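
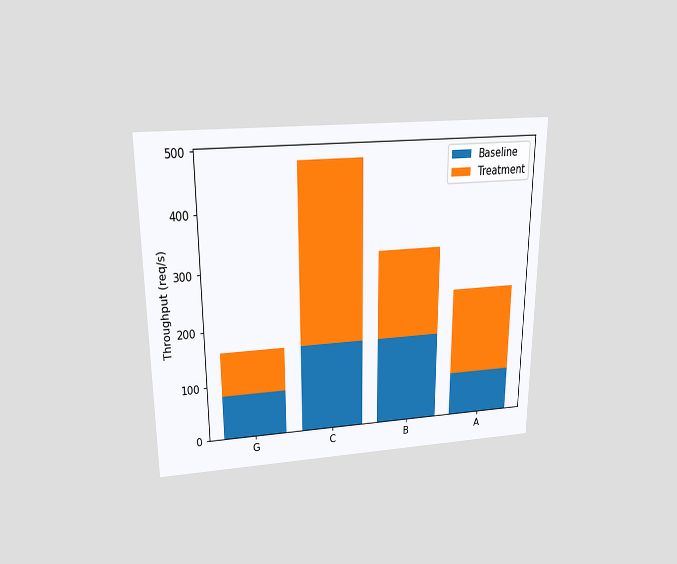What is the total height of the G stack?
The chart is viewed slightly from above. The G stack's top reaches 160req/s on the y-axis.

160req/s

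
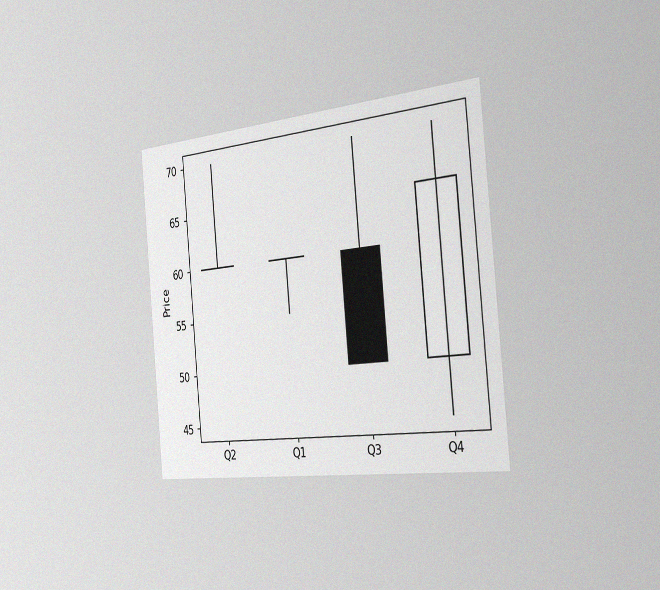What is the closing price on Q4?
The chart is tilted about 5° counter-clockwise and viewed slightly from the right, with some photo noise. The Q4 candle closes at 65.

65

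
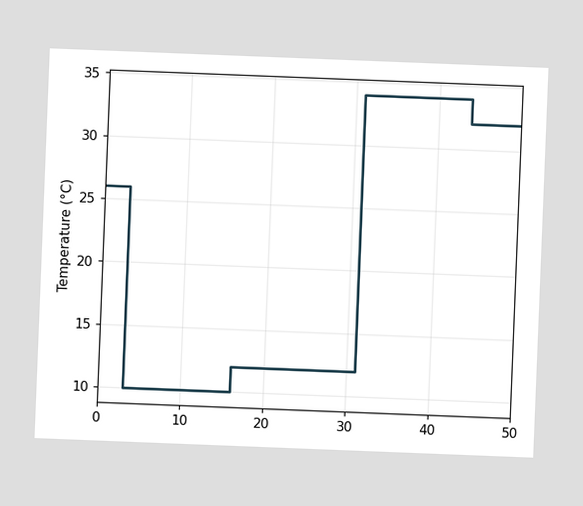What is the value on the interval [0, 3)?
The chart is tilted about 2° clockwise. On [0, 3) the step sits at 26°C.

26°C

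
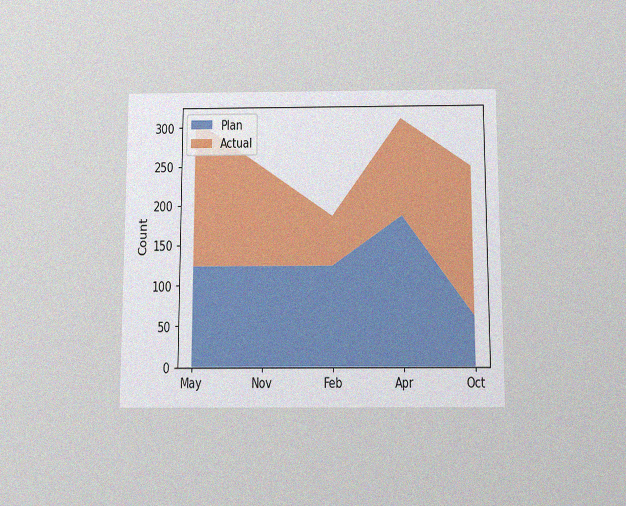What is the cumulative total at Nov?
The chart is viewed slightly from below, with some photo noise. The stacked total at Nov reaches 248.

248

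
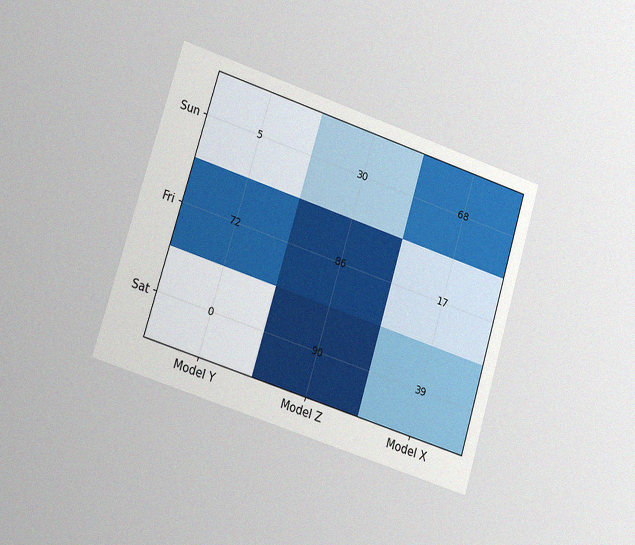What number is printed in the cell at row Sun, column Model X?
68

The chart is tilted about 17° clockwise and viewed slightly from the left, with some photo noise. The (Sun, Model X) cell reads 68.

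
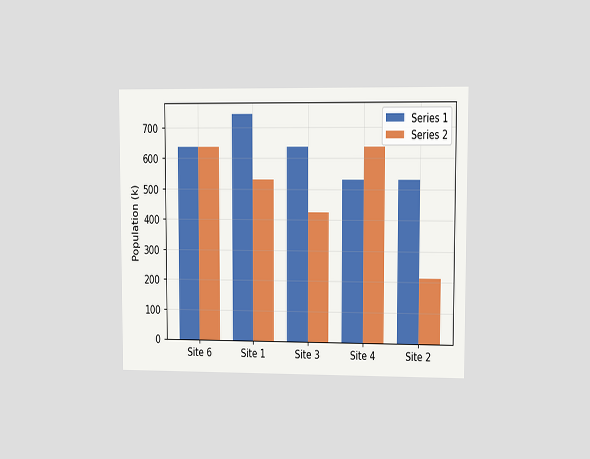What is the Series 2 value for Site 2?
The chart is viewed at a slight angle. The Series 2 bar at Site 2 reaches 212k on the y-axis.

212k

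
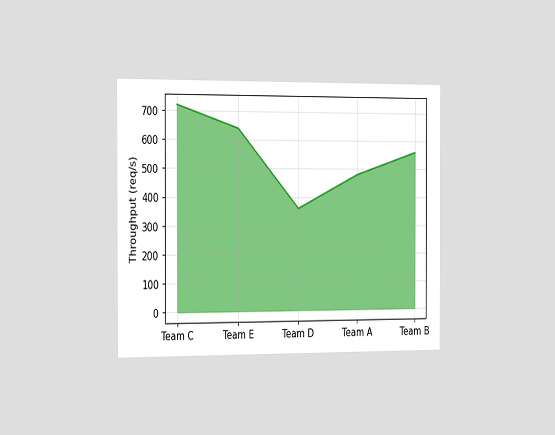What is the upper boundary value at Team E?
640req/s

The chart is viewed slightly from the left. At Team E the upper boundary is at 640req/s.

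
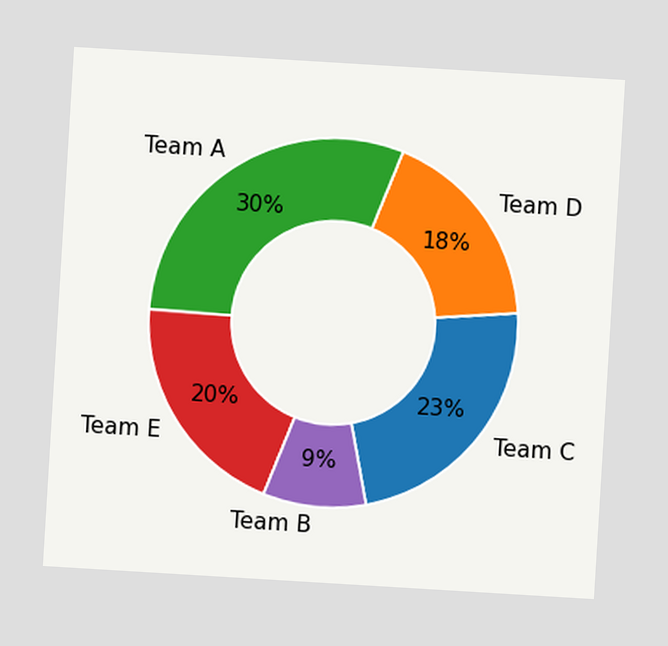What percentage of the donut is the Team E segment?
The chart is tilted about 3° clockwise. The Team E segment takes up 20% of the ring.

20%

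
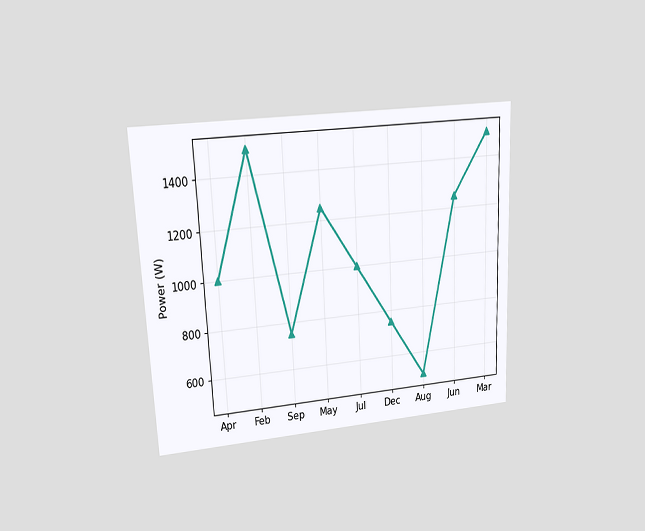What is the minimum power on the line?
500W

The chart is tilted about 3° counter-clockwise and viewed at a slight angle. The lowest point is at Aug, and reading across to the y-axis gives 500W.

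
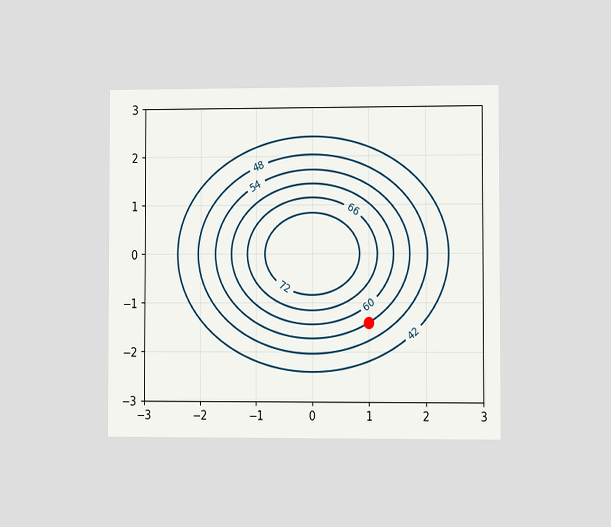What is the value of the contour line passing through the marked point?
54

The chart is viewed at a slight angle. The marked point sits on the contour labelled 54.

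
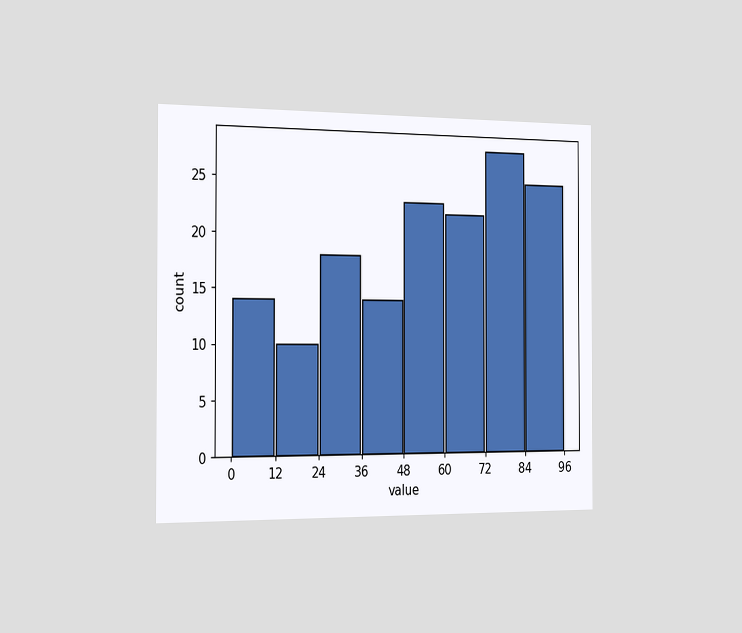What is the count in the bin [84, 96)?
The chart is viewed slightly from the left. The [84, 96) bin has height 25.

25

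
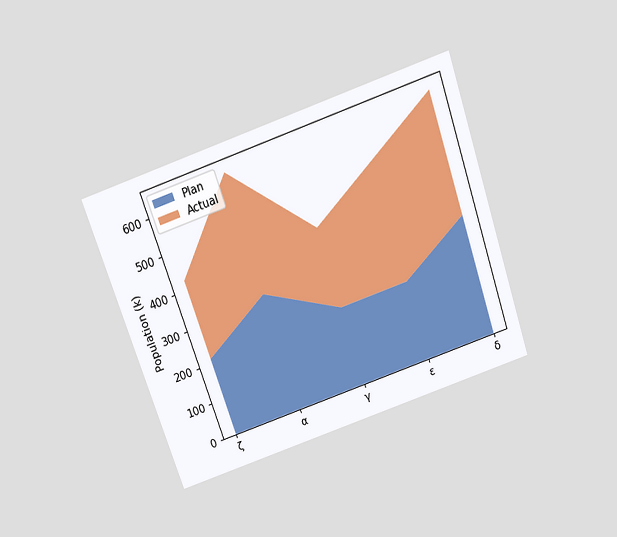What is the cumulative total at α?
636k

The chart is tilted about 19° counter-clockwise and viewed slightly from above. The stacked total at α reaches 636k.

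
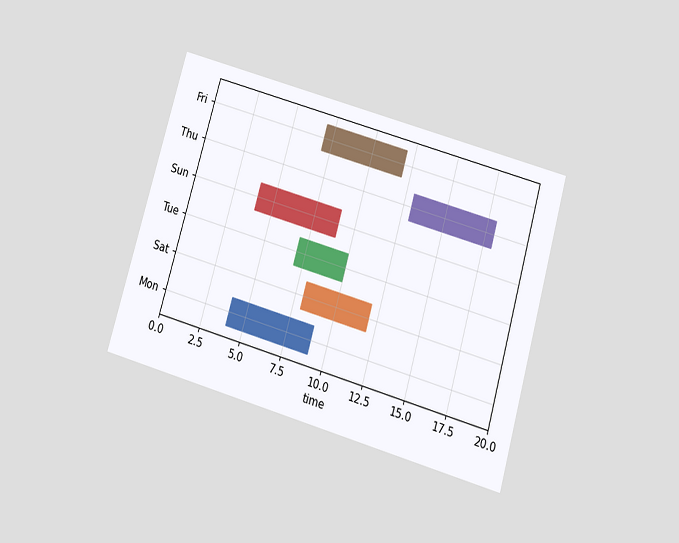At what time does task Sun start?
4

The chart is tilted about 16° clockwise and viewed slightly from below. The Sun bar begins at t=4.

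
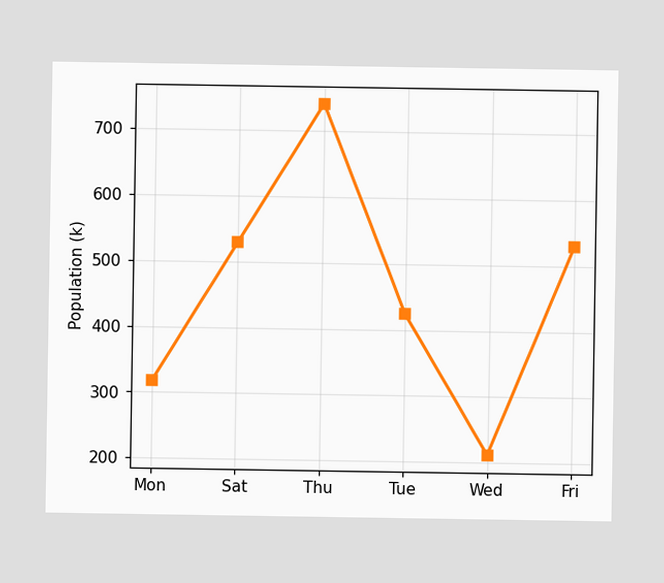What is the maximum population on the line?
742k

The highest point is at Thu, and reading across to the y-axis gives 742k.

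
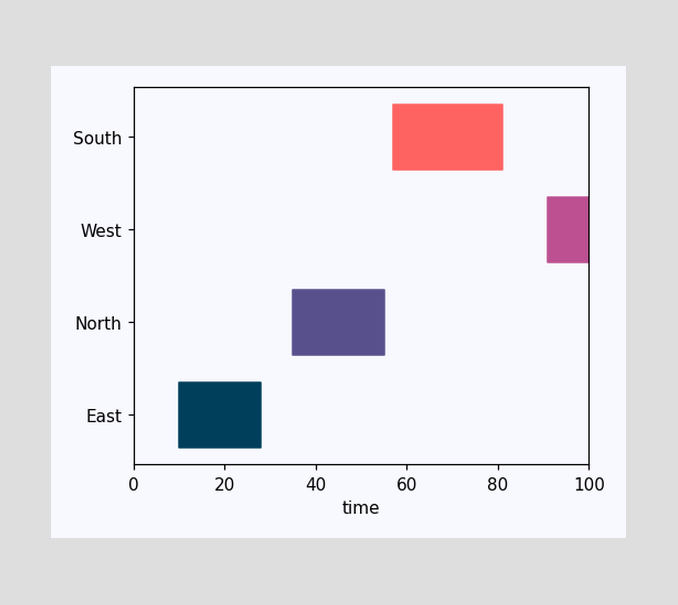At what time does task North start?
The North bar begins at t=35.

35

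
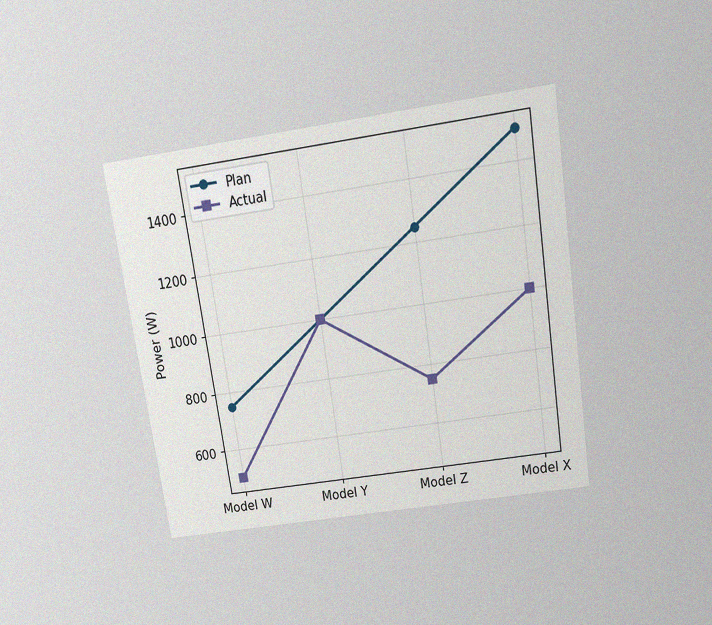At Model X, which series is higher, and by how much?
The chart is tilted about 9° counter-clockwise and viewed slightly from above, with some photo noise. At Model X, Plan sits above the other line by 500W.

Plan, by 500W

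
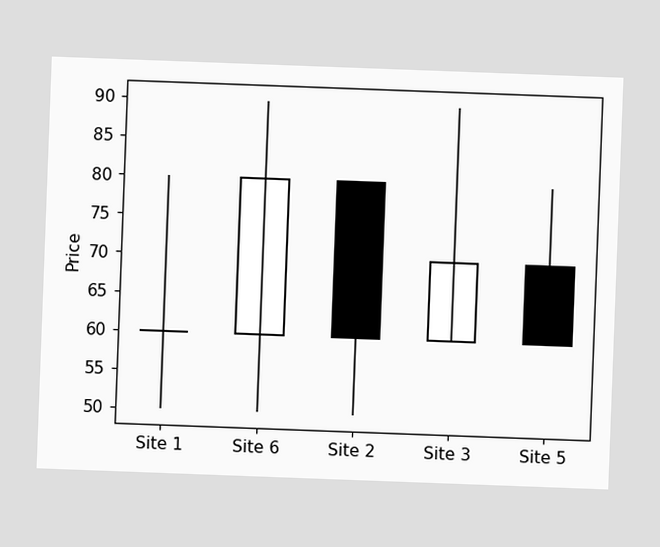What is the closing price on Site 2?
The chart is tilted about 2° clockwise. The Site 2 candle closes at 60.

60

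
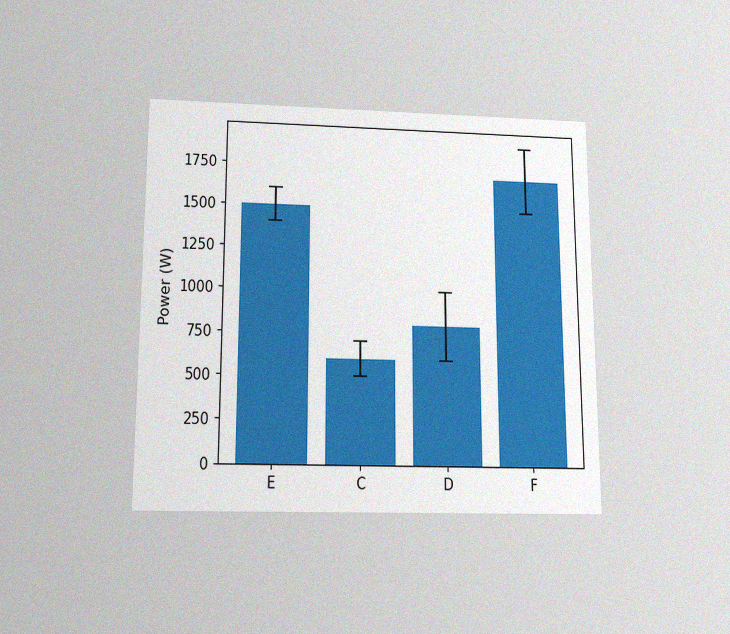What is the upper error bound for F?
The chart is viewed slightly from below, with some photo noise. The F bar's upper whisker reaches 1900W.

1900W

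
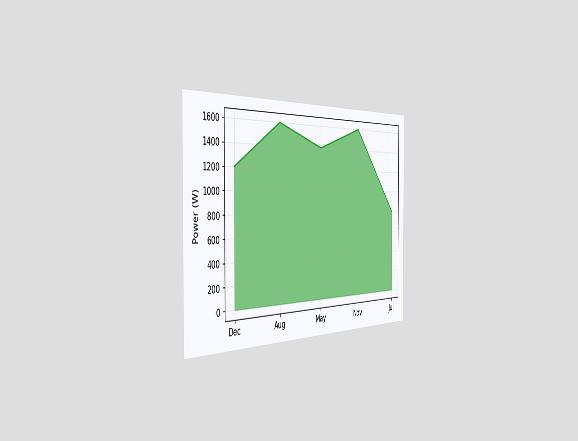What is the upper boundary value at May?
1400W

The chart is viewed slightly from the left. At May the upper boundary is at 1400W.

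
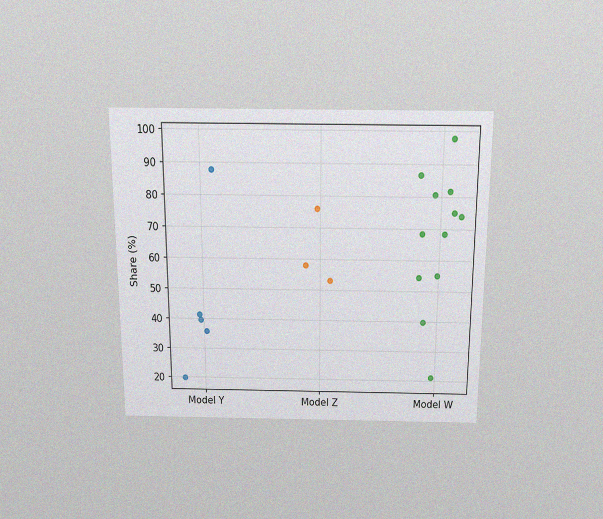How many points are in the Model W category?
The chart is viewed slightly from above, with some photo noise. Counting the markers in the Model W column gives 12.

12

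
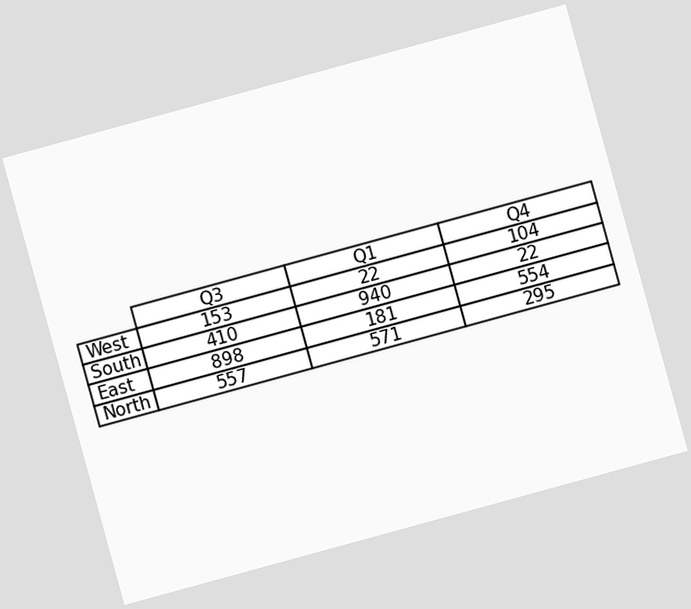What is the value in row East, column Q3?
The chart is tilted about 15° counter-clockwise. The (East, Q3) cell reads 898.

898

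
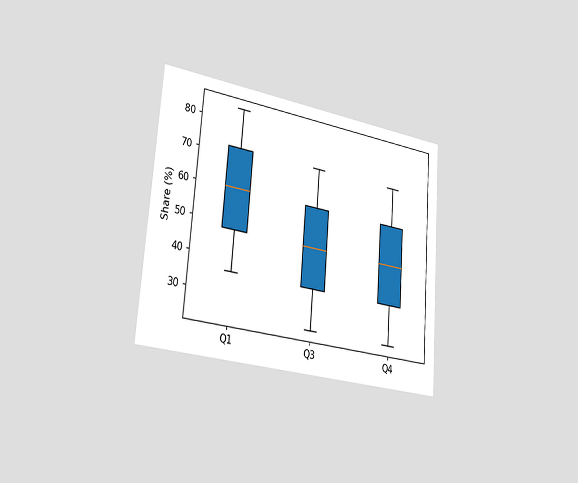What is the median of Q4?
48%

The chart is tilted about 4° clockwise and viewed slightly from the left. The median line in the Q4 box sits at 48%.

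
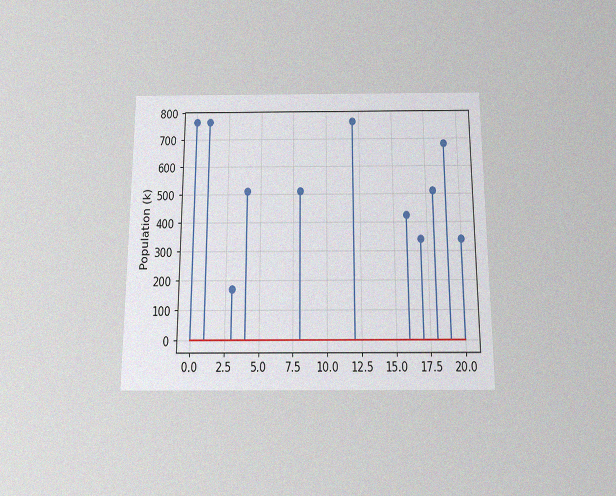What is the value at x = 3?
170k

The chart is viewed slightly from below, with some photo noise. The stem at x=3 reaches 170k.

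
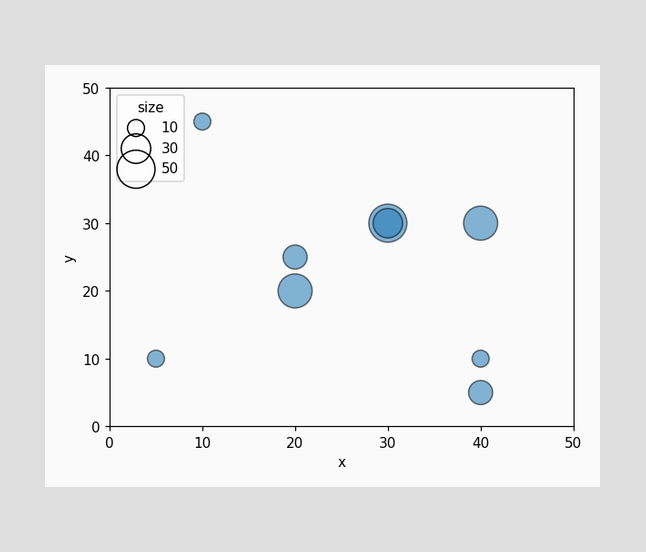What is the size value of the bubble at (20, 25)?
Matching the bubble at (20, 25) against the size legend gives 20.

20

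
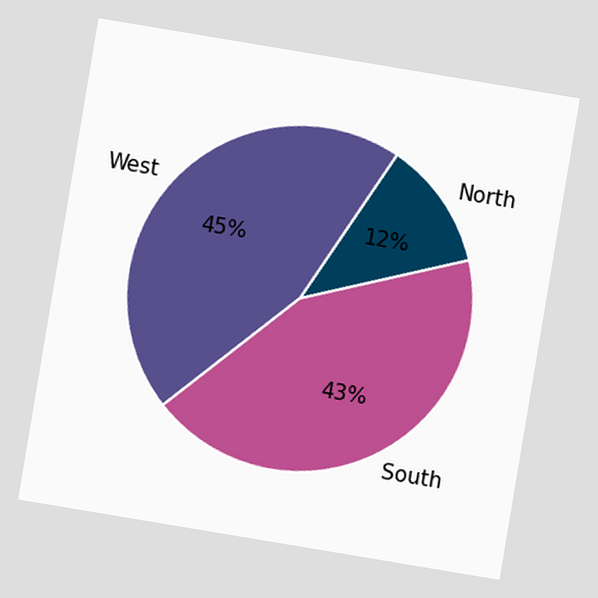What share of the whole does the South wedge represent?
43%

The chart is tilted about 9° clockwise. The South slice takes up 43% of the pie.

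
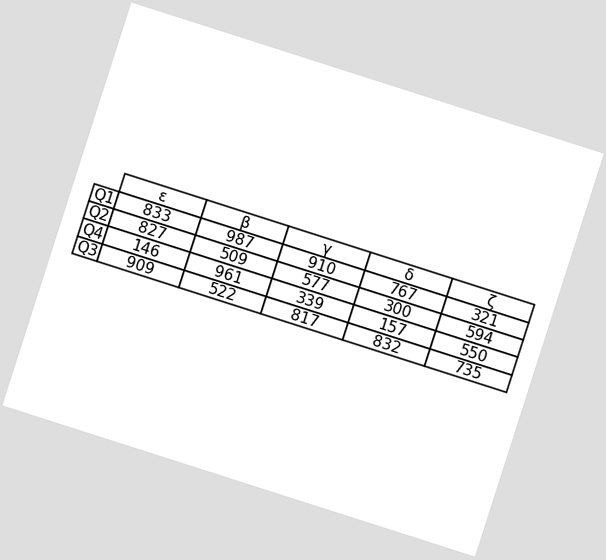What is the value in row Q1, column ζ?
The chart is tilted about 18° clockwise. The (Q1, ζ) cell reads 321.

321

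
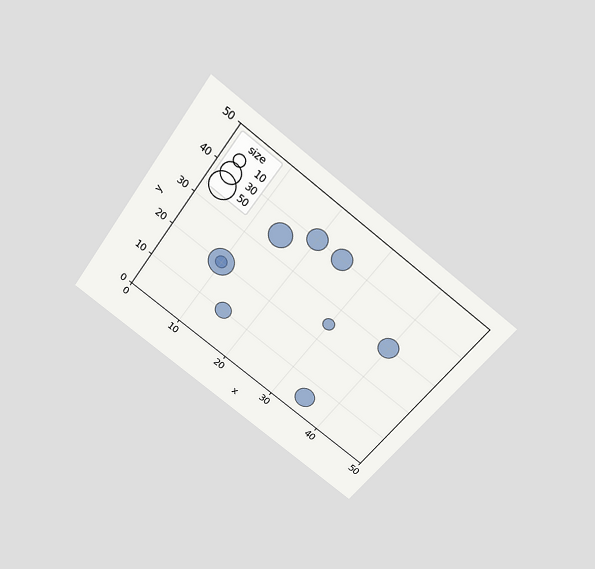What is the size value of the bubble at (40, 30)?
30

The chart is tilted about 37° clockwise and viewed slightly from above. Matching the bubble at (40, 30) against the size legend gives 30.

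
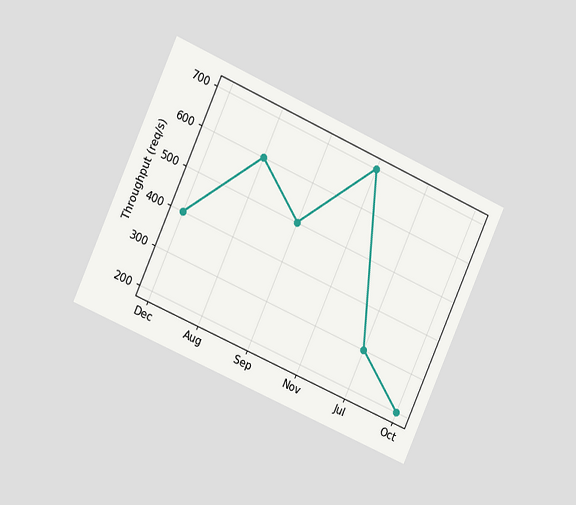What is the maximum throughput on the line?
The chart is tilted about 24° clockwise and viewed slightly from the left. The highest point is at Nov, and reading across to the y-axis gives 700req/s.

700req/s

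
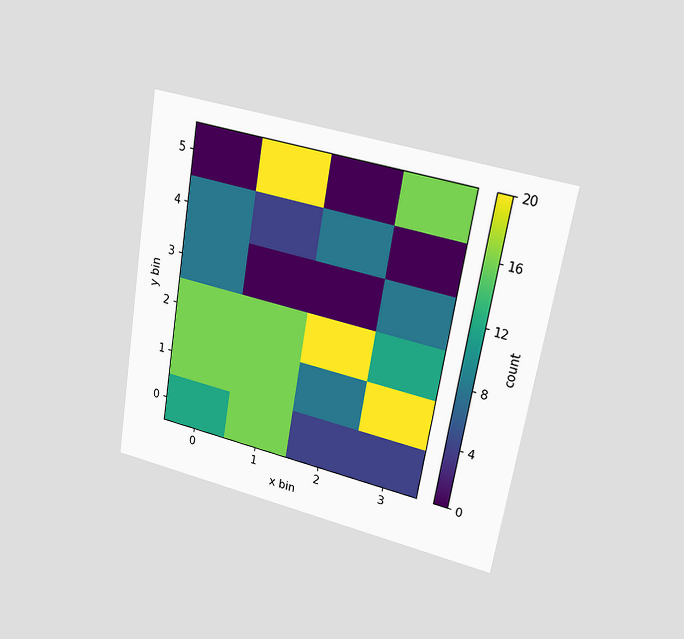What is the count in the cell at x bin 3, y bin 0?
The chart is tilted about 10° clockwise and viewed at a slight angle. Matching the cell (3, 0) against the colorbar gives 4.

4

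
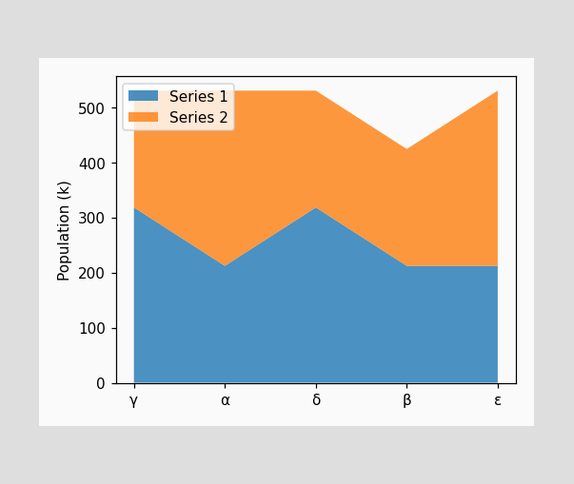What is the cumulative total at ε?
530k

The stacked total at ε reaches 530k.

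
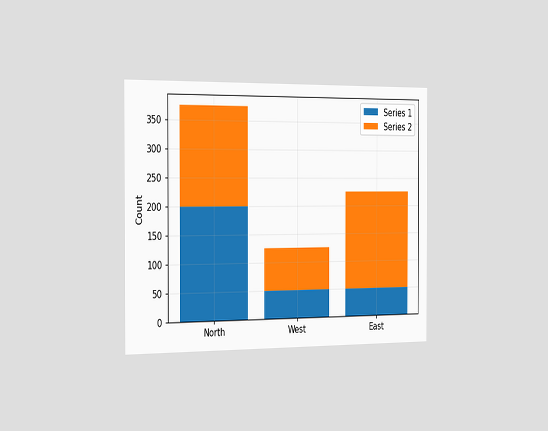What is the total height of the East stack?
225

The chart is viewed slightly from the left. The East stack's top reaches 225 on the y-axis.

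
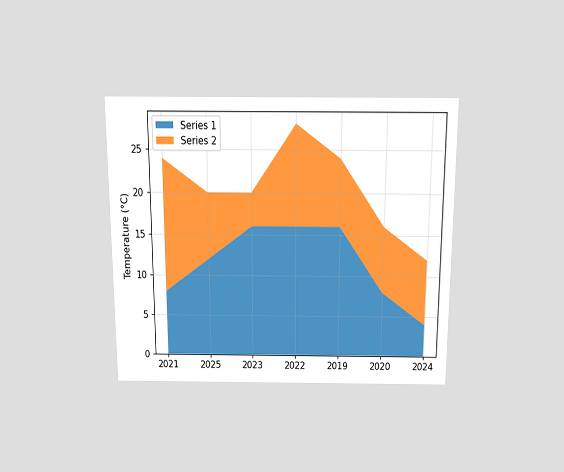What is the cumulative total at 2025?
20°C

The chart is viewed slightly from above. The stacked total at 2025 reaches 20°C.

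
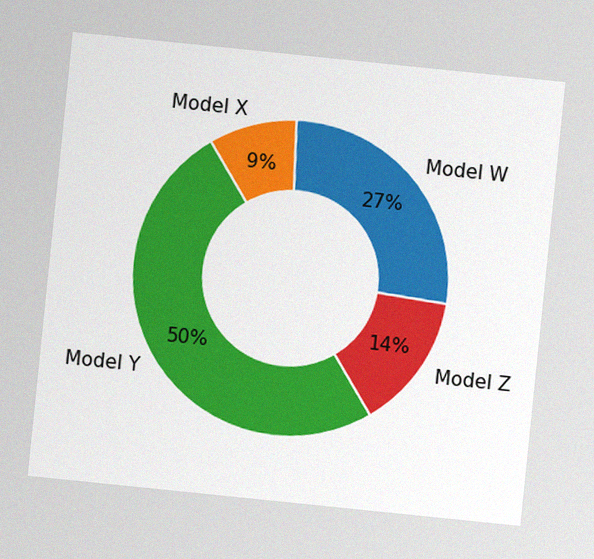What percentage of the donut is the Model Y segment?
The chart is tilted about 6° clockwise, with some photo noise. The Model Y segment takes up 50% of the ring.

50%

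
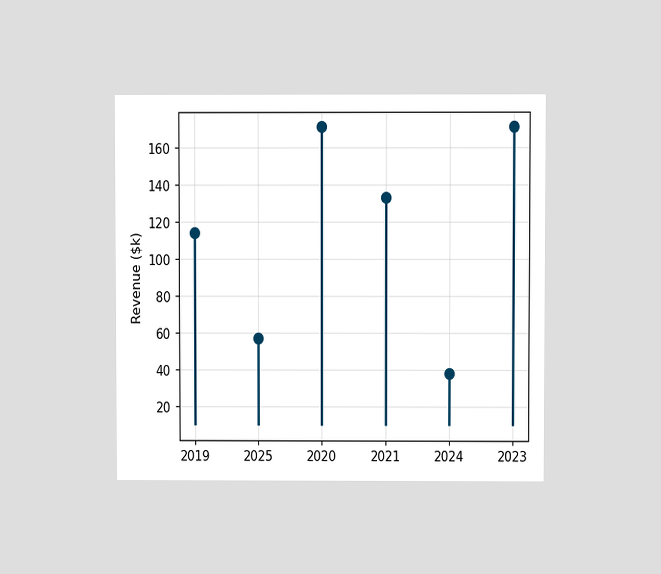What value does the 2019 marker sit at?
$114k

The chart is viewed at a slight angle. The 2019 marker sits at $114k.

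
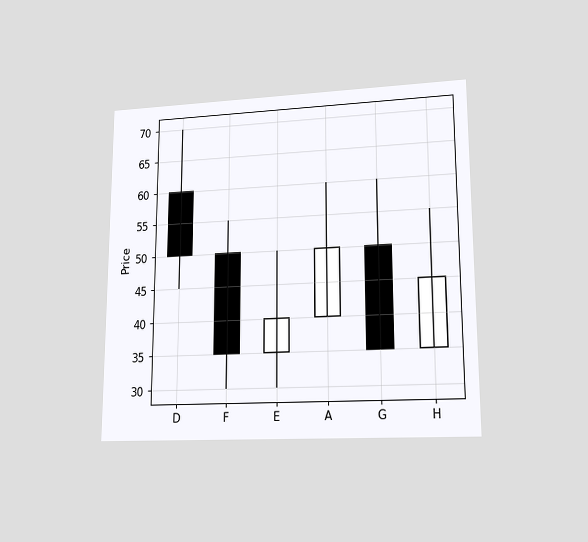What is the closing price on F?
The chart is viewed at a slight angle. The F candle closes at 35.

35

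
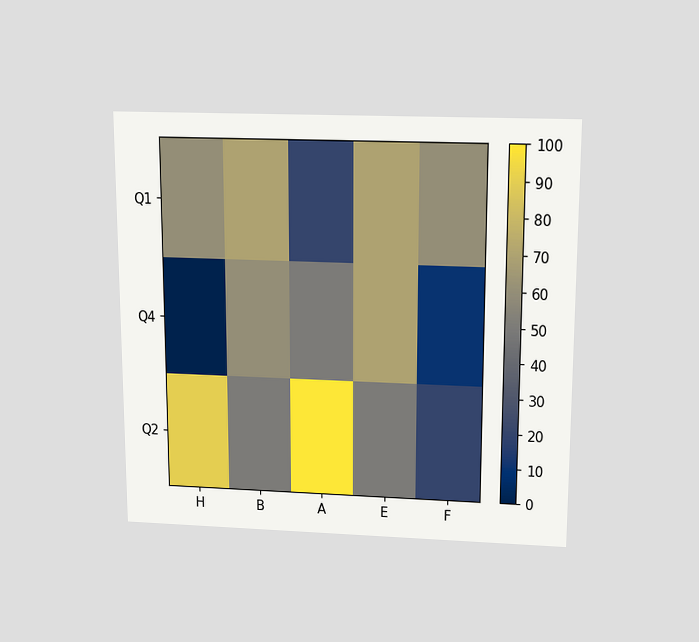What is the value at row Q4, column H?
0

The chart is viewed slightly from above. Matching cell (Q4, H) against the colorbar gives 0.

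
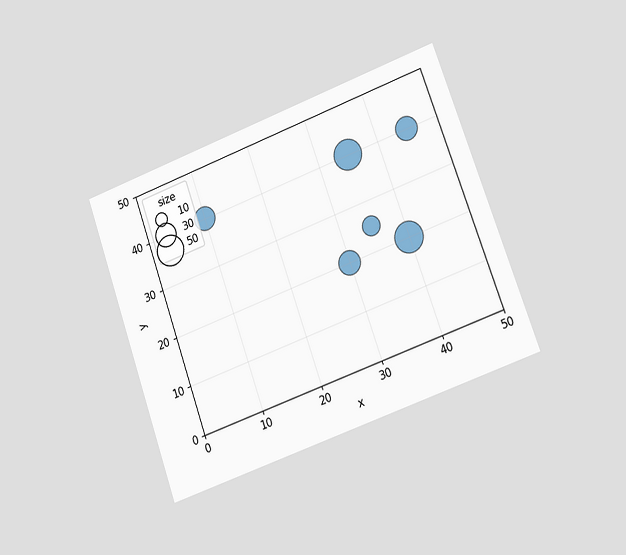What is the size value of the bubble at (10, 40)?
30

The chart is tilted about 20° counter-clockwise and viewed slightly from the right. Matching the bubble at (10, 40) against the size legend gives 30.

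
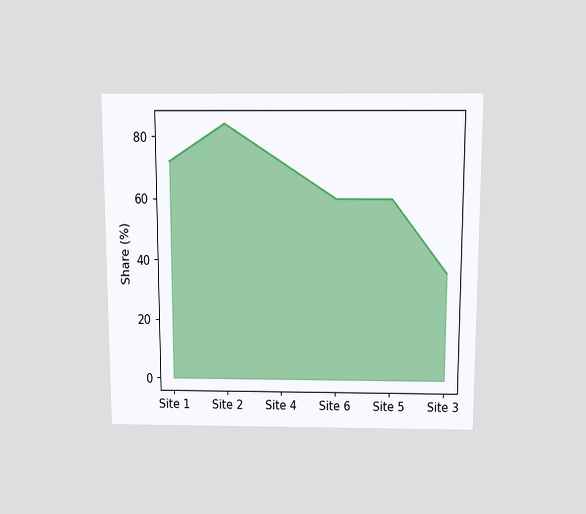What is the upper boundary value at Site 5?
The chart is viewed slightly from above. At Site 5 the upper boundary is at 60%.

60%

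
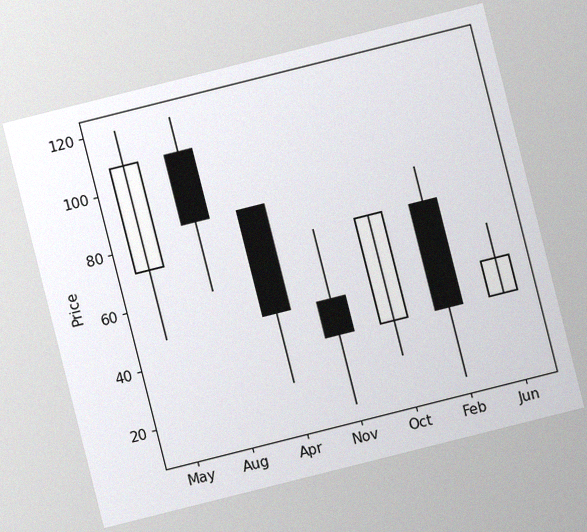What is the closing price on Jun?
The chart is tilted about 14° counter-clockwise, with some photo noise. The Jun candle closes at 48.

48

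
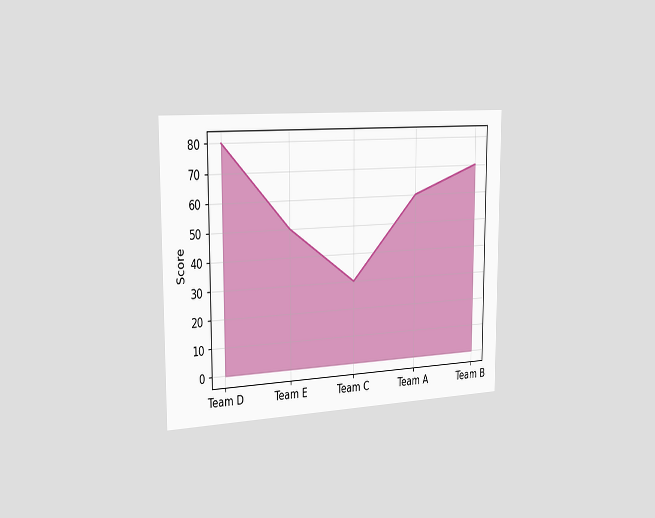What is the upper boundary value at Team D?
80

The chart is viewed slightly from the left. At Team D the upper boundary is at 80.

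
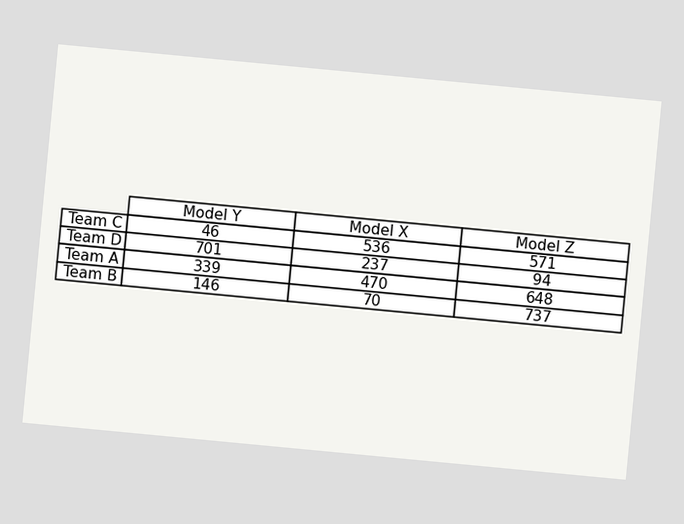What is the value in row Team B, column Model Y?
The chart is tilted about 5° clockwise. The (Team B, Model Y) cell reads 146.

146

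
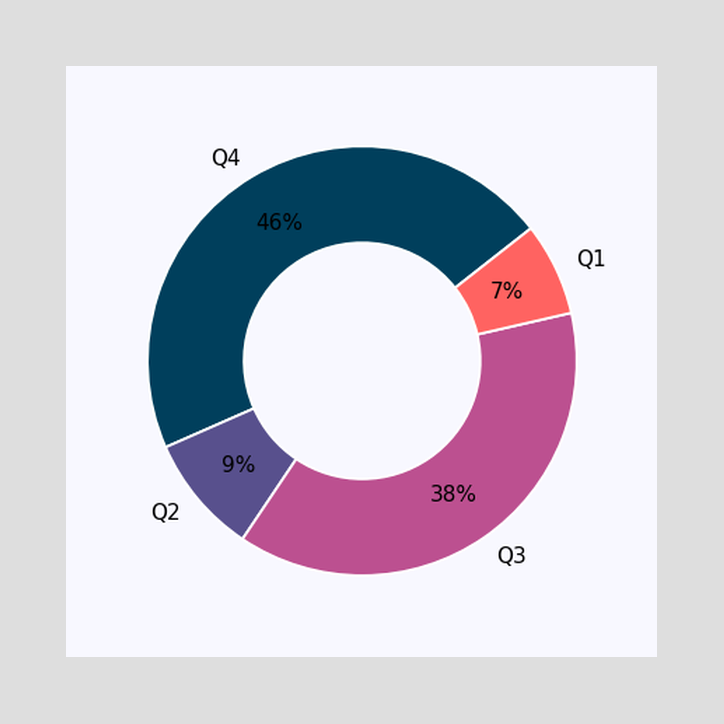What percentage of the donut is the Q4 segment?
46%

The Q4 segment takes up 46% of the ring.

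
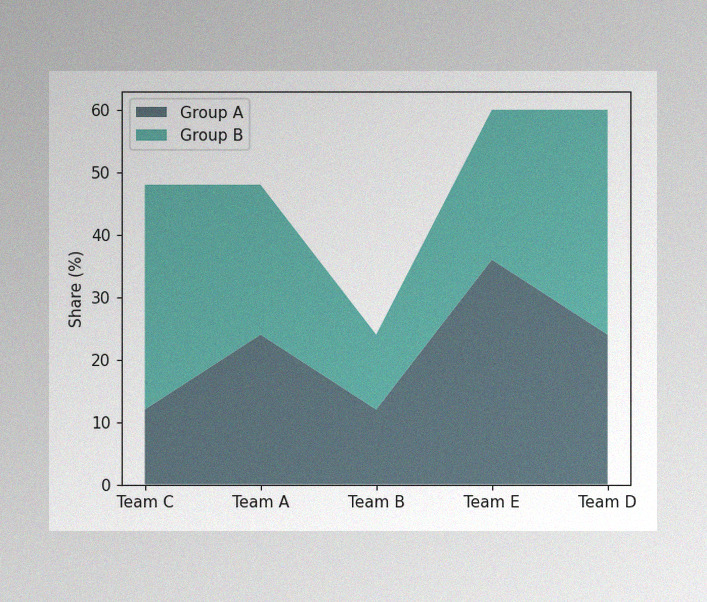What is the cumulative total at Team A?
The image has some photo noise and uneven lighting. The stacked total at Team A reaches 48%.

48%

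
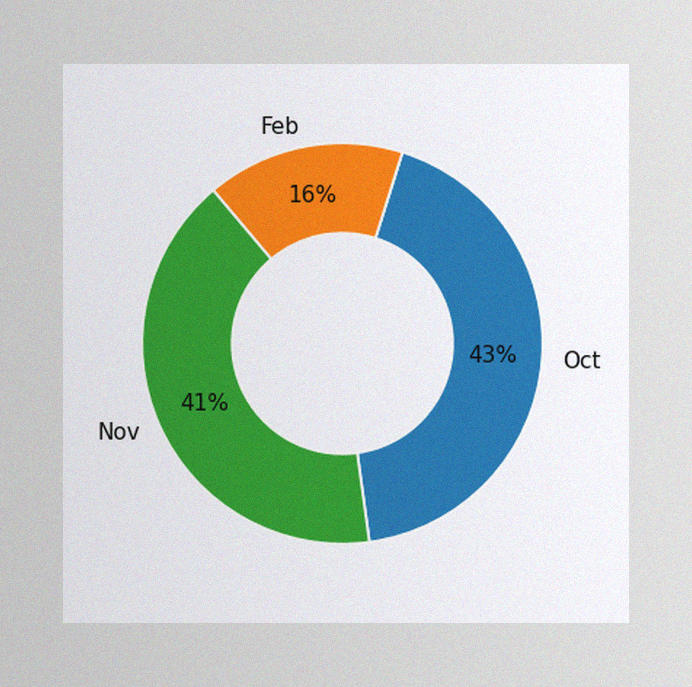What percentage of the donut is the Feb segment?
The image has some photo noise and uneven lighting. The Feb segment takes up 16% of the ring.

16%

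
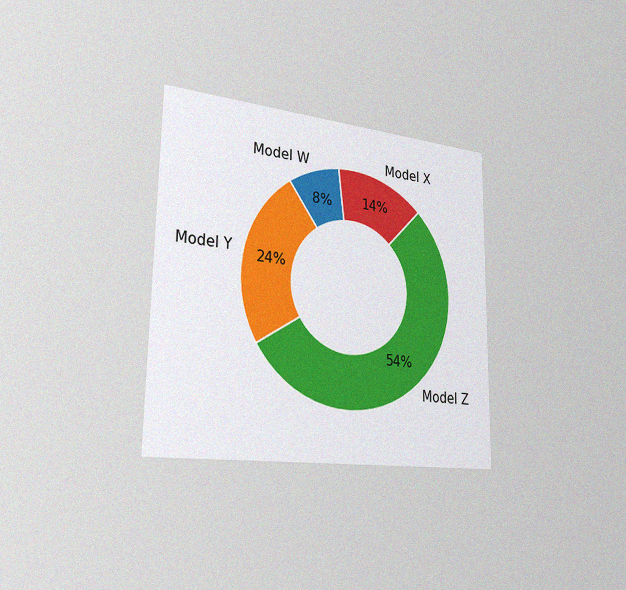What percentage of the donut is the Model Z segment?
The chart is viewed slightly from the left, with some photo noise. The Model Z segment takes up 54% of the ring.

54%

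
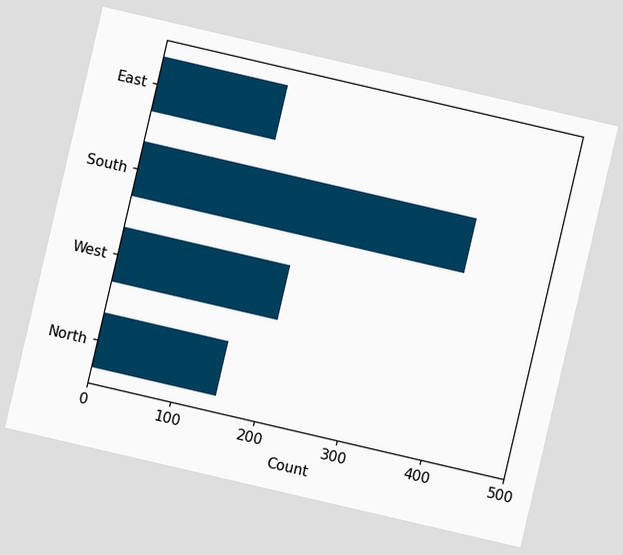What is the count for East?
150

The chart is tilted about 13° clockwise. Reading along the chart's x-axis, the East bar reaches 150.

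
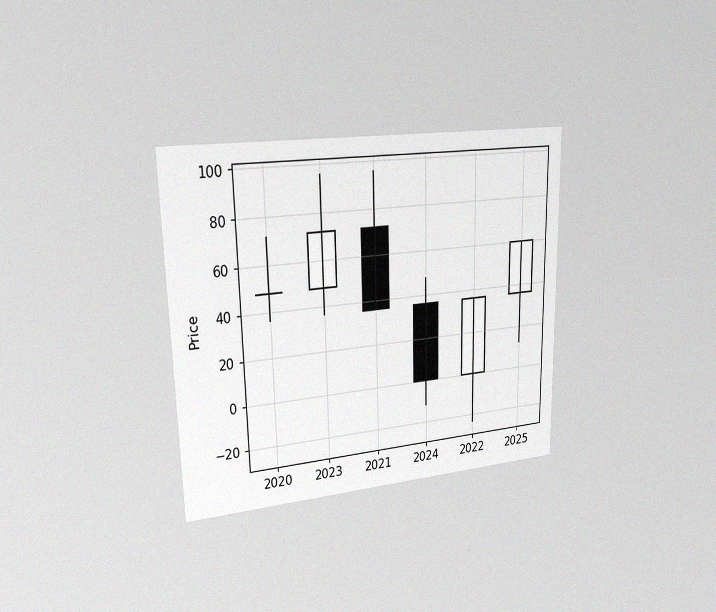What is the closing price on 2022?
36

The chart is viewed slightly from the left, with some photo noise. The 2022 candle closes at 36.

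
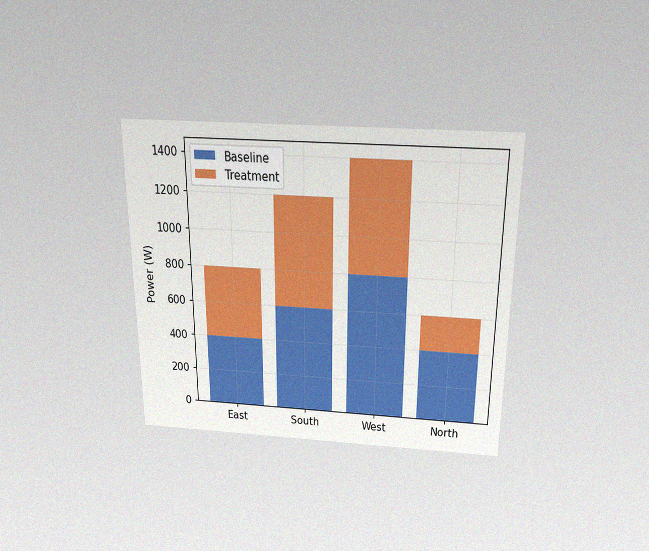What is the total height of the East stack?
The chart is viewed slightly from above, with some photo noise. The East stack's top reaches 800W on the y-axis.

800W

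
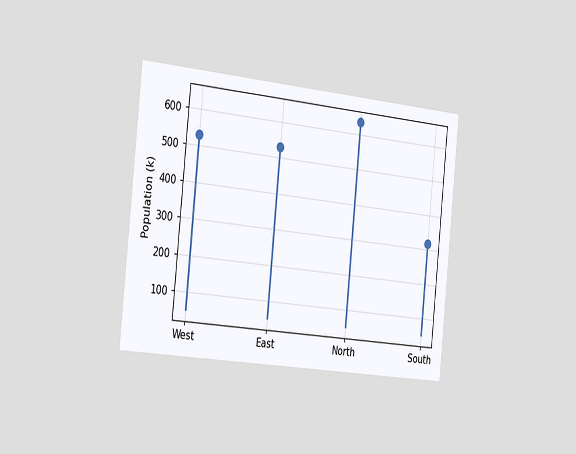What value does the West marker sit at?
530k

The chart is tilted about 6° clockwise and viewed slightly from the left. The West marker sits at 530k.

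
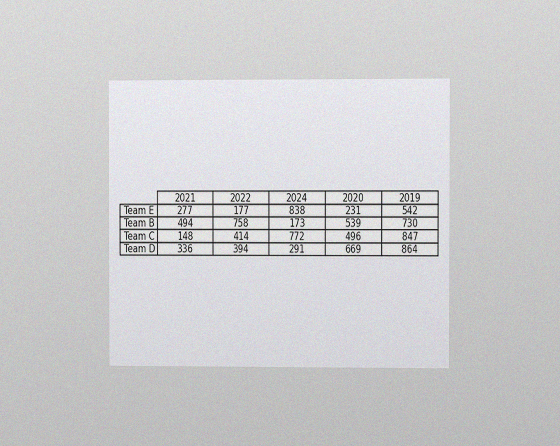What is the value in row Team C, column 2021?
148

The chart is viewed at a slight angle, with some photo noise. The (Team C, 2021) cell reads 148.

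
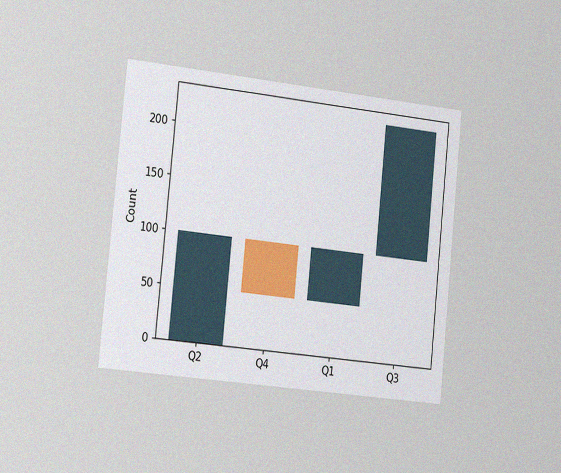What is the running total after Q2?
The chart is tilted about 6° clockwise and viewed slightly from the left, with some photo noise. After Q2 the running total reaches 100.

100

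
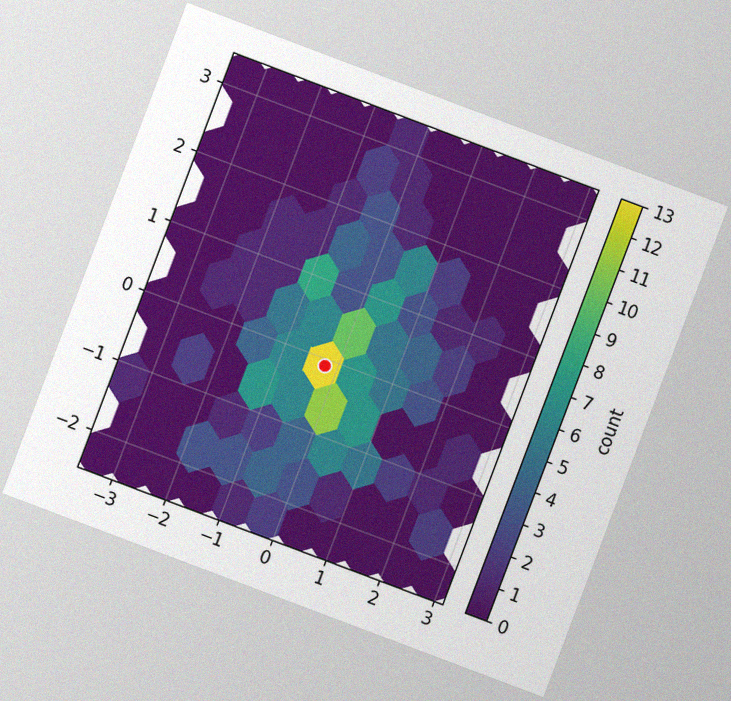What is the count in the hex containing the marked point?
13

The chart is tilted about 21° clockwise, with some photo noise. The marked hex reads 13 on the colorbar.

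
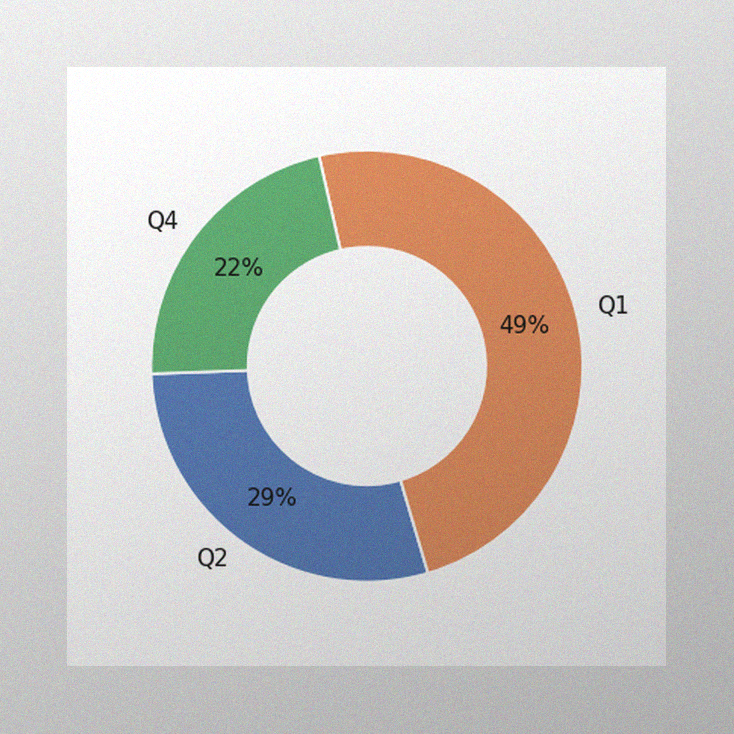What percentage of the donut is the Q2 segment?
29%

The image has some photo noise and uneven lighting. The Q2 segment takes up 29% of the ring.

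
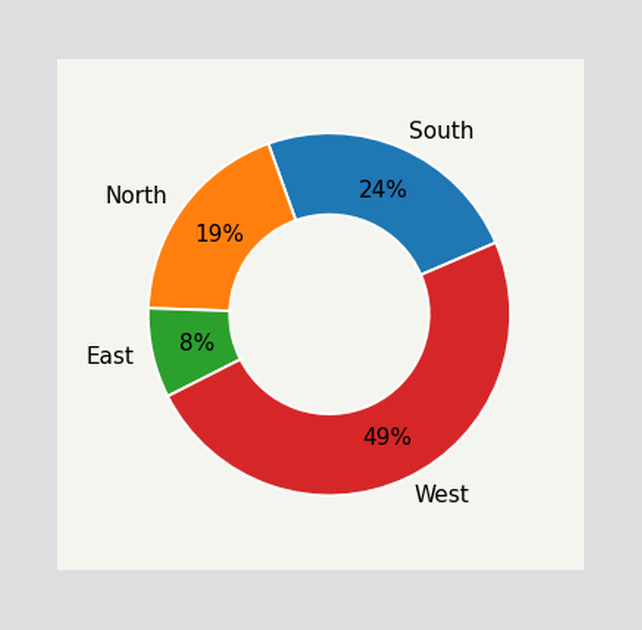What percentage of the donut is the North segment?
19%

The North segment takes up 19% of the ring.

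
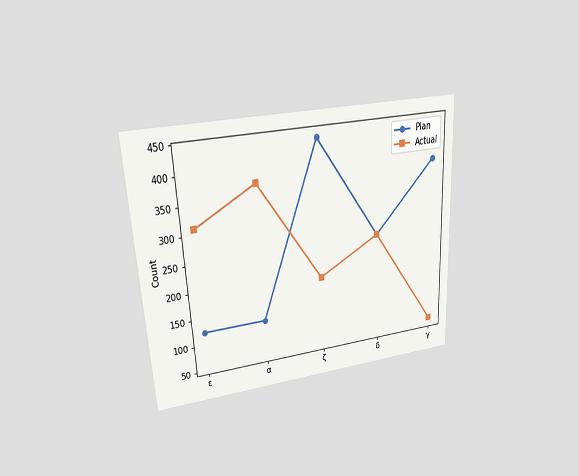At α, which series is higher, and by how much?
The chart is tilted about 3° counter-clockwise and viewed at a slight angle. At α, Actual sits above the other line by 248.

Actual, by 248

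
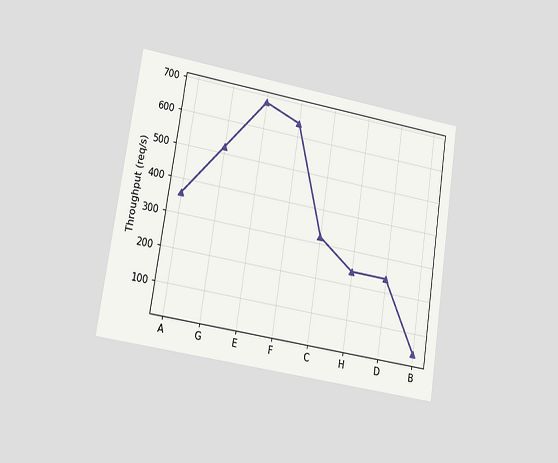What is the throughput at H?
The chart is tilted about 9° clockwise and viewed at a slight angle. At H, the line is at 240req/s.

240req/s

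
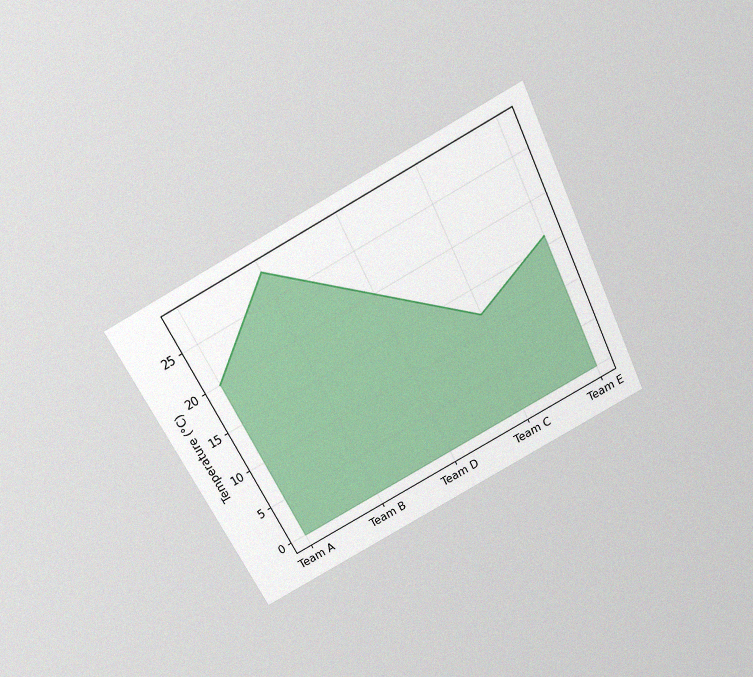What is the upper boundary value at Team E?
The chart is tilted about 27° counter-clockwise and viewed slightly from above, with some photo noise. At Team E the upper boundary is at 16°C.

16°C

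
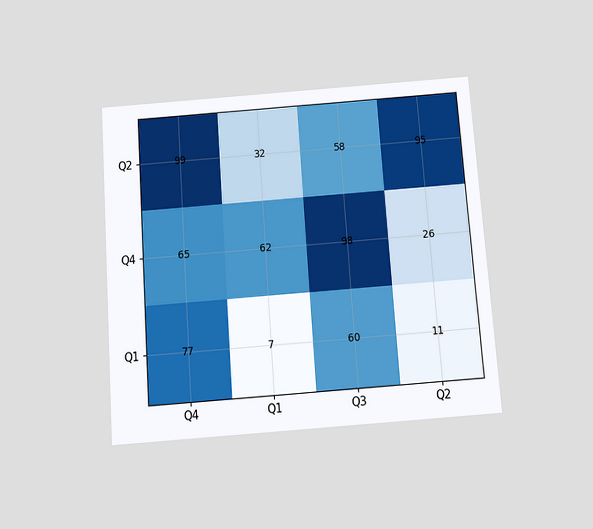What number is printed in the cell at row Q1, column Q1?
The chart is tilted about 4° counter-clockwise and viewed slightly from below. The (Q1, Q1) cell reads 7.

7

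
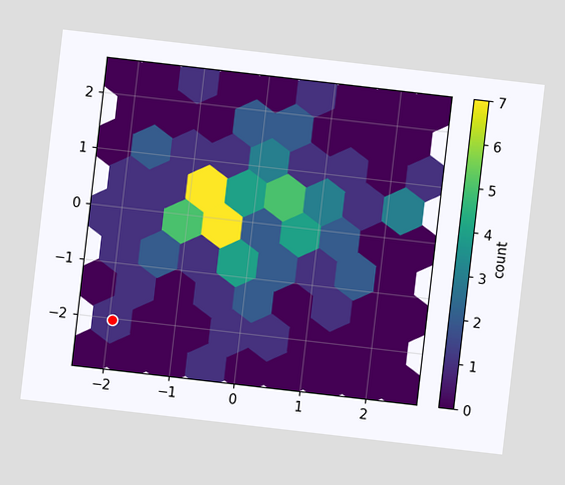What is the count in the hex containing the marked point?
1

The chart is tilted about 7° clockwise. The marked hex reads 1 on the colorbar.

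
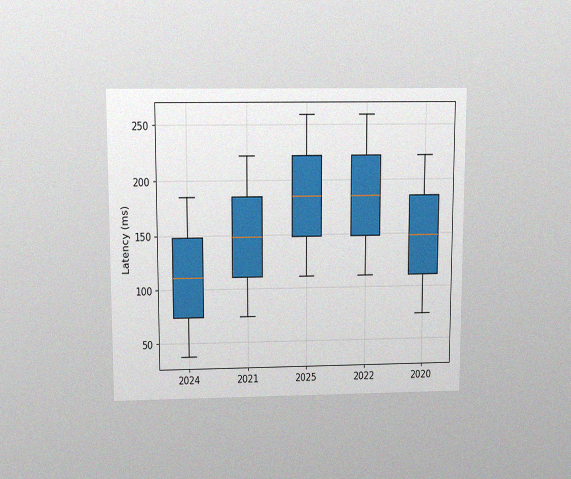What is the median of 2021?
148ms

The chart is viewed slightly from above, with some photo noise. The median line in the 2021 box sits at 148ms.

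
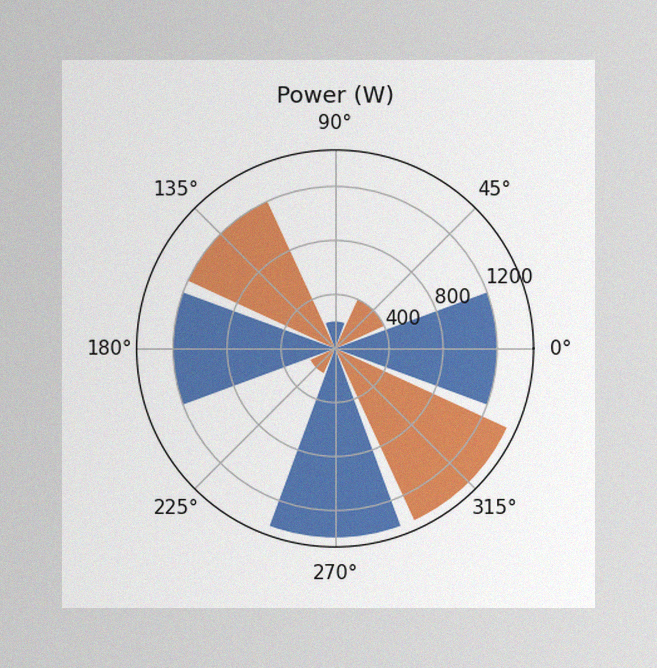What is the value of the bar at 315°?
The image has some photo noise and uneven lighting. The bar at 315° reaches 1400W on the radial axis.

1400W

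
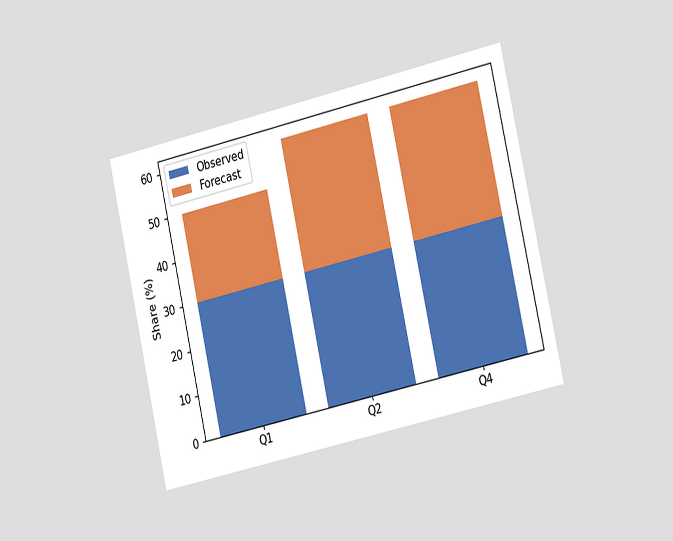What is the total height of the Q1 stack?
The chart is tilted about 13° counter-clockwise and viewed slightly from the right. The Q1 stack's top reaches 50% on the y-axis.

50%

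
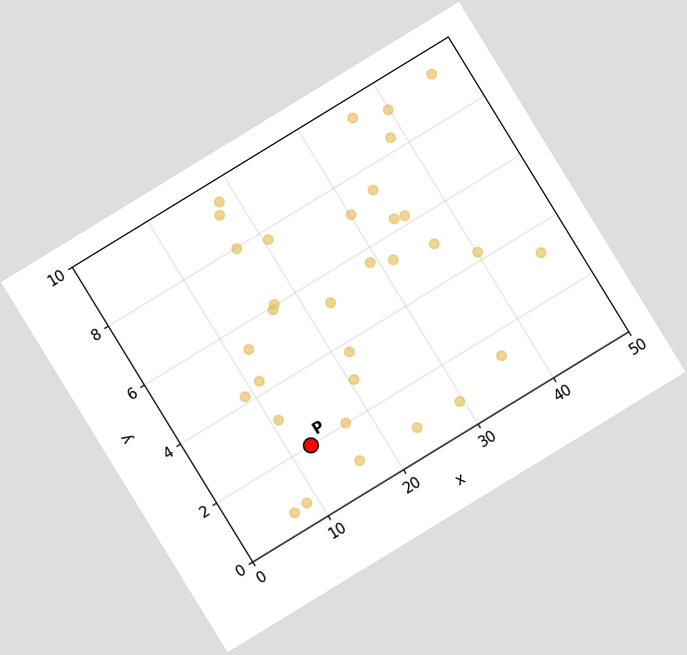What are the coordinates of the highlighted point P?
(12.5, 2)

The chart is tilted about 31° counter-clockwise. Following the gridlines from P to each axis, P sits at (12.5, 2).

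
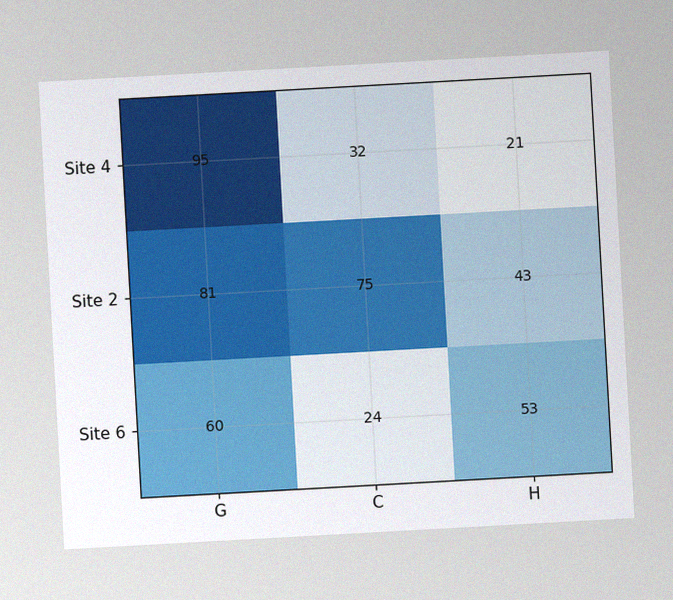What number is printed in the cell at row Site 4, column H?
The chart is tilted about 3° counter-clockwise, with some photo noise. The (Site 4, H) cell reads 21.

21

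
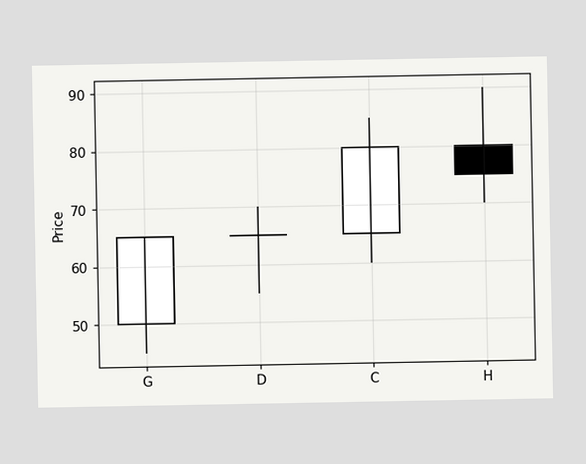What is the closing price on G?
65

The G candle closes at 65.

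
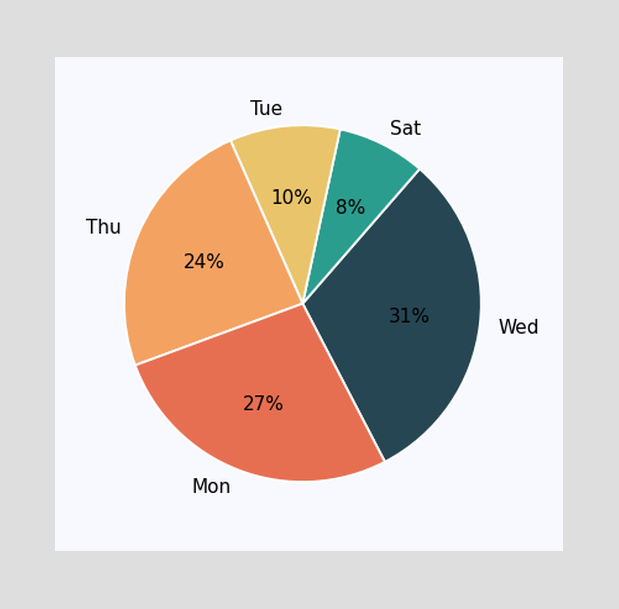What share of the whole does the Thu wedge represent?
The Thu slice takes up 24% of the pie.

24%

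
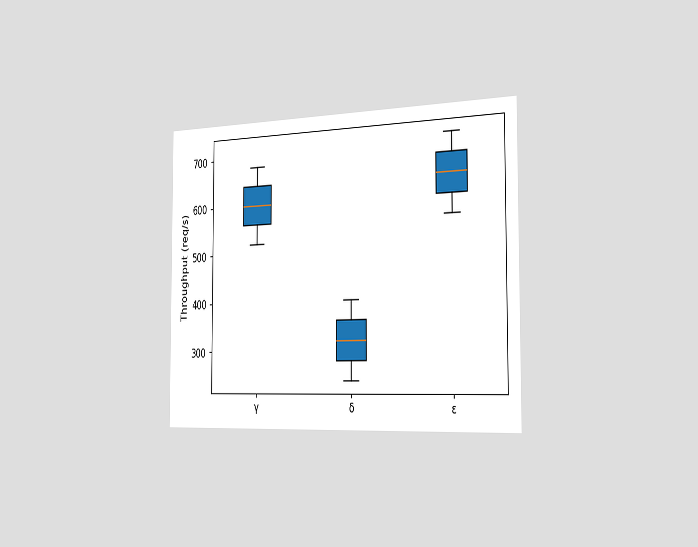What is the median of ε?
640req/s

The chart is viewed slightly from the right. The median line in the ε box sits at 640req/s.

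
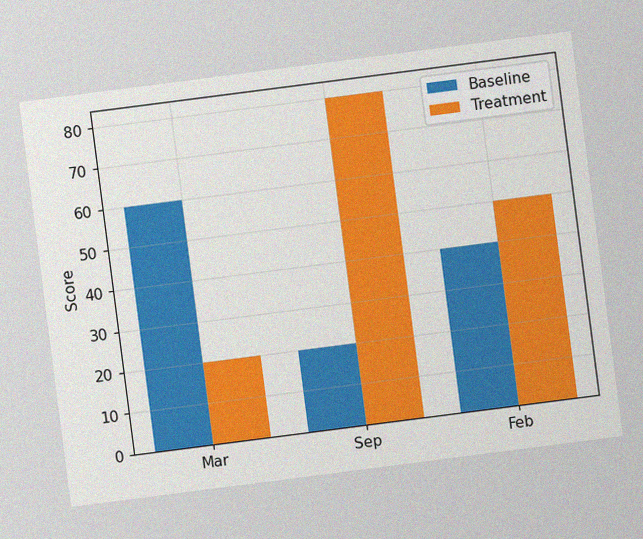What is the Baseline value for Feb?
The chart is tilted about 7° counter-clockwise, with some photo noise. The Baseline bar at Feb reaches 40 on the y-axis.

40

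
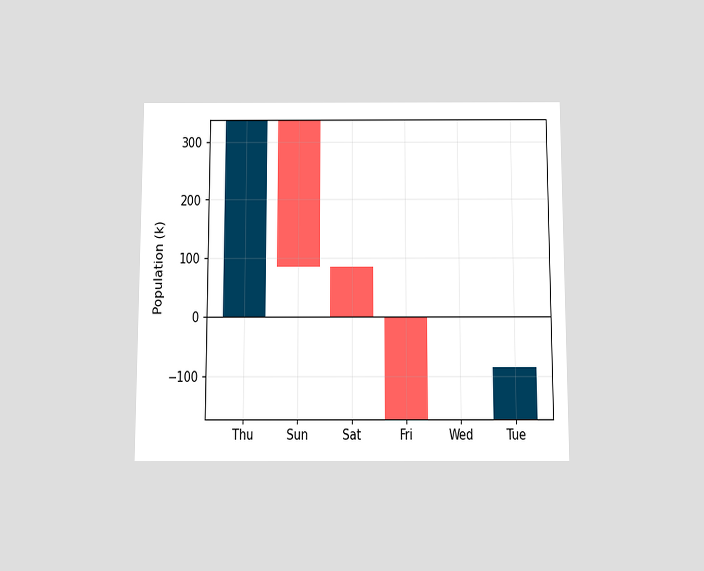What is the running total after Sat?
The chart is viewed slightly from below. After Sat the running total reaches 0k.

0k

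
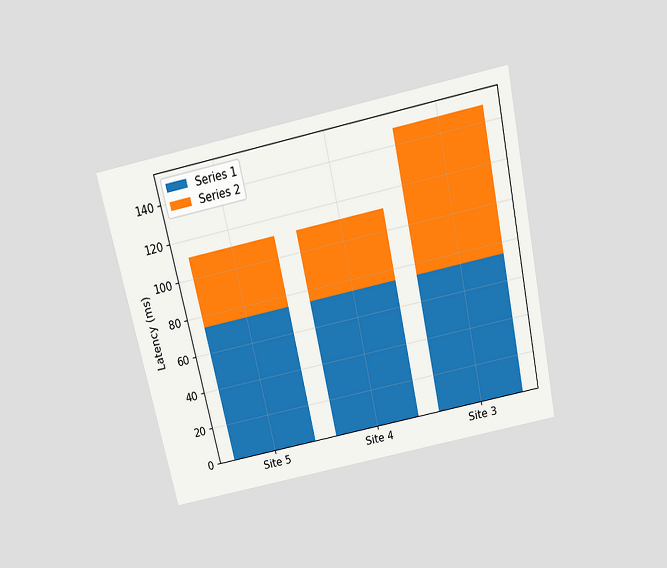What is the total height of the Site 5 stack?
111ms

The chart is tilted about 12° counter-clockwise and viewed slightly from above. The Site 5 stack's top reaches 111ms on the y-axis.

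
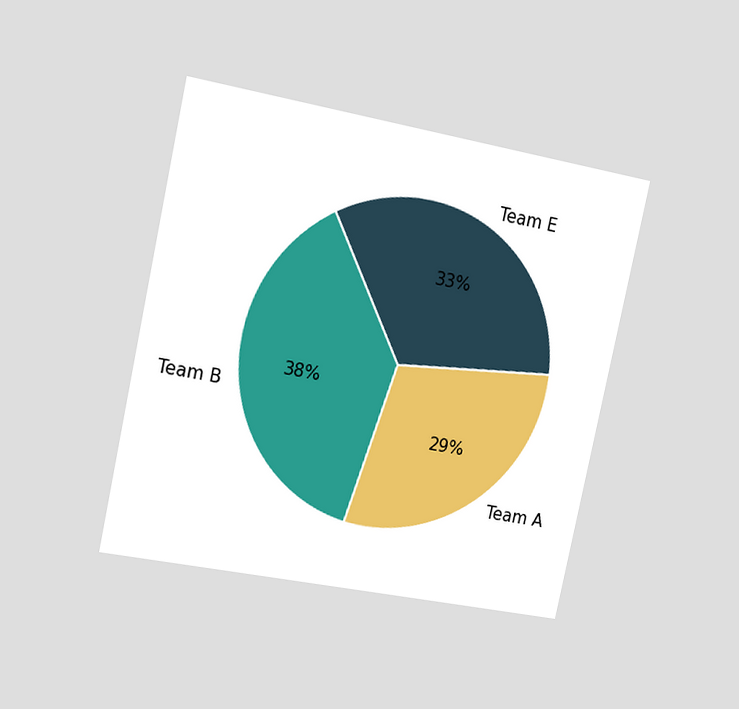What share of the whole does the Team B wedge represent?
The chart is tilted about 12° clockwise and viewed slightly from the left. The Team B slice takes up 38% of the pie.

38%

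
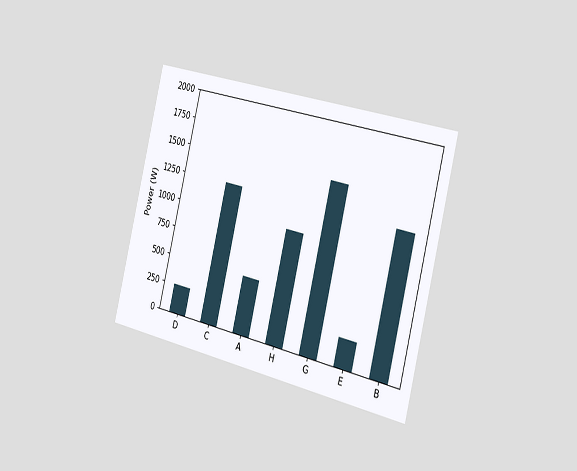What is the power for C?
The chart is tilted about 14° clockwise and viewed slightly from the right. Reading along the chart's y-axis, the C bar reaches 1250W.

1250W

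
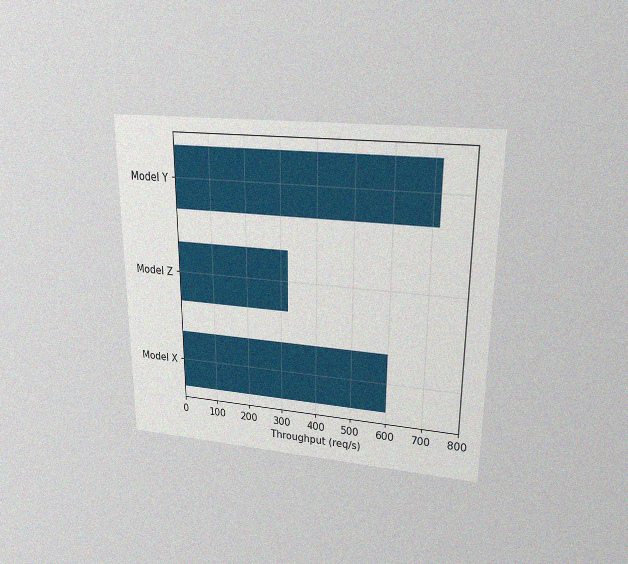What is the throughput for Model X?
600req/s

The chart is viewed slightly from above, with some photo noise. Reading along the chart's x-axis, the Model X bar reaches 600req/s.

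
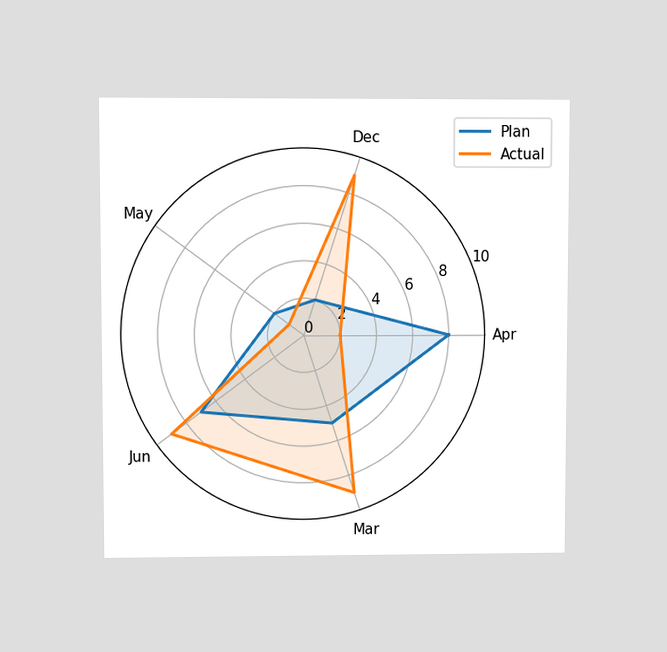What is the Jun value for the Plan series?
7

The chart is viewed at a slight angle. On the Jun axis, Plan reaches 7.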